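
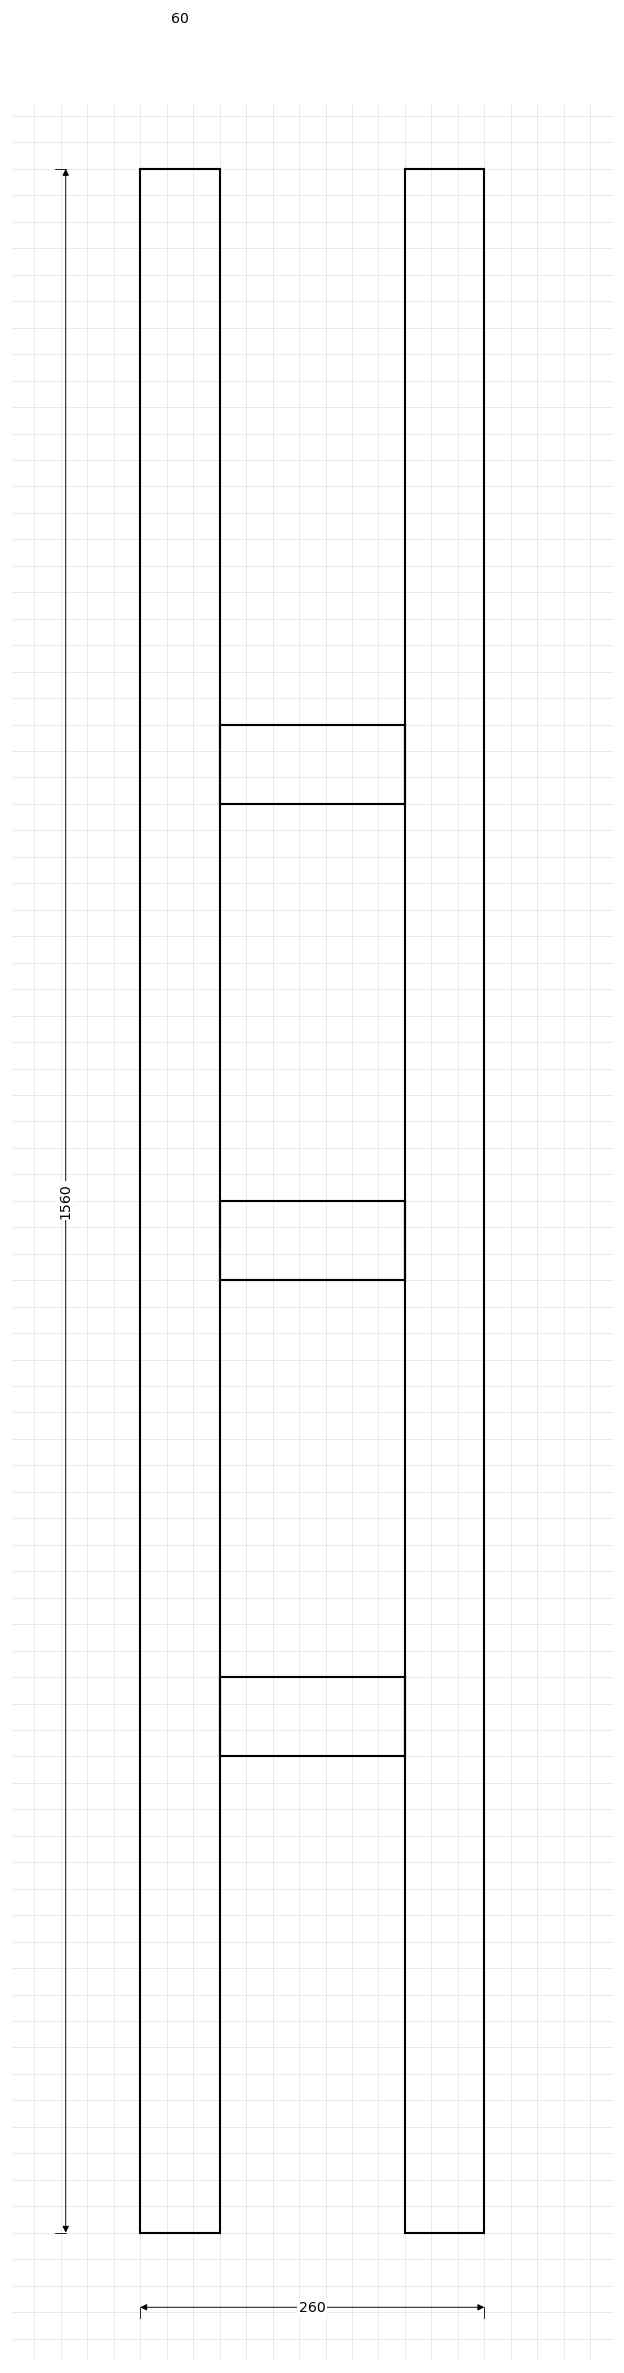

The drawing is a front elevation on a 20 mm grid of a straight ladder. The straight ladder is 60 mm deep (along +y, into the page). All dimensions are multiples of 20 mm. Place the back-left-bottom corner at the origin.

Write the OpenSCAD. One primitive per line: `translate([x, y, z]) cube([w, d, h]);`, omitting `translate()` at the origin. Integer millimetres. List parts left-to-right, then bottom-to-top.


cube([60, 60, 1560]);
translate([60, 0, 360]) cube([140, 60, 60]);
translate([60, 0, 720]) cube([140, 60, 60]);
translate([60, 0, 1080]) cube([140, 60, 60]);
translate([200, 0, 0]) cube([60, 60, 1560]);


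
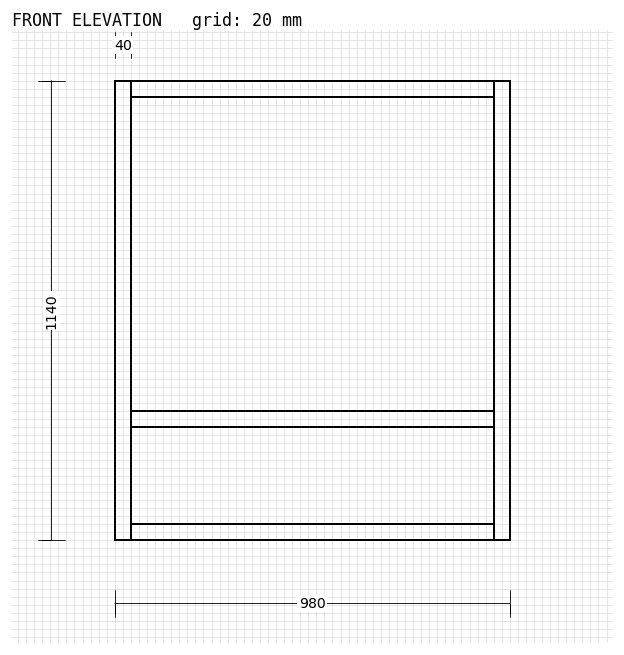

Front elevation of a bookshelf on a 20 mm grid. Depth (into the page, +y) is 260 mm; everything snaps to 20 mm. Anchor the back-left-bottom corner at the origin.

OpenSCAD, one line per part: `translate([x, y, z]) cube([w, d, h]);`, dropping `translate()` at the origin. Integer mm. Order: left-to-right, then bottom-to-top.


cube([40, 260, 1140]);
translate([40, 0, 0]) cube([900, 260, 40]);
translate([40, 0, 280]) cube([900, 260, 40]);
translate([40, 0, 1100]) cube([900, 260, 40]);
translate([940, 0, 0]) cube([40, 260, 1140]);


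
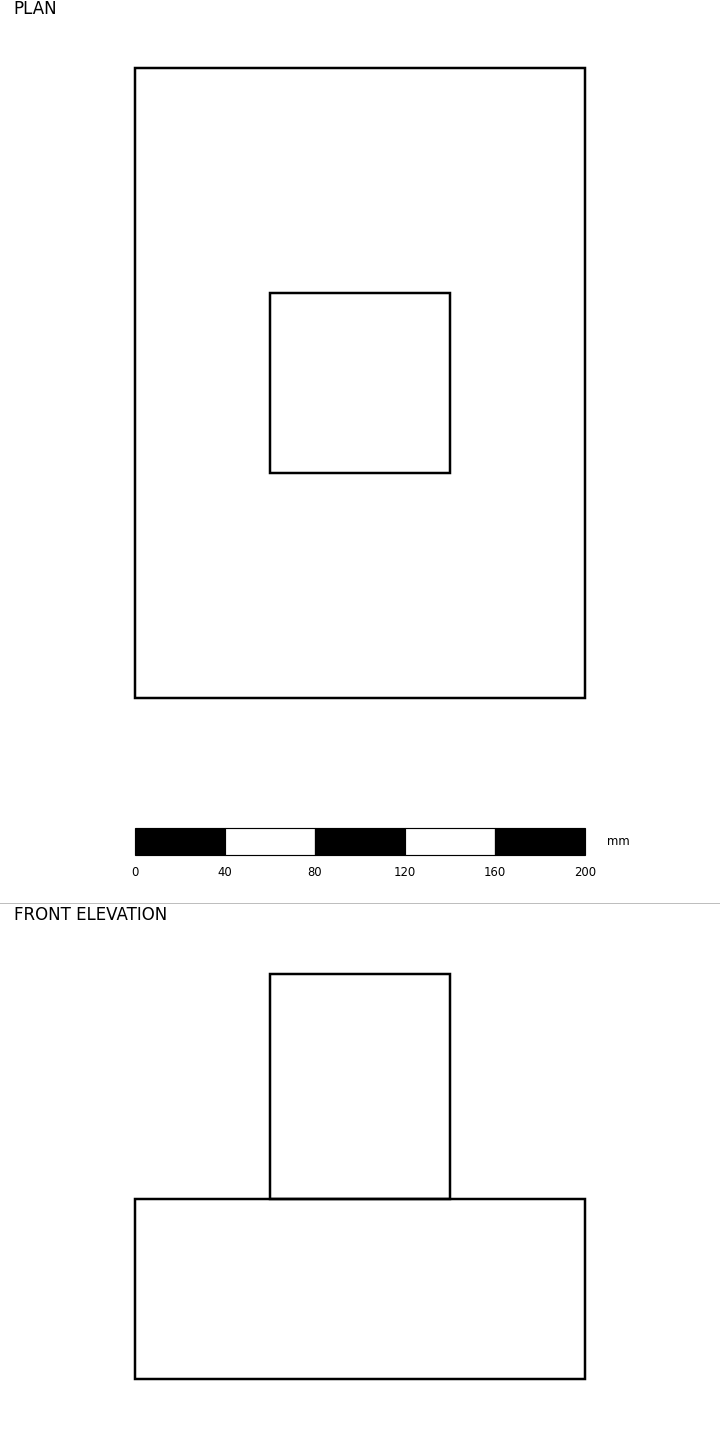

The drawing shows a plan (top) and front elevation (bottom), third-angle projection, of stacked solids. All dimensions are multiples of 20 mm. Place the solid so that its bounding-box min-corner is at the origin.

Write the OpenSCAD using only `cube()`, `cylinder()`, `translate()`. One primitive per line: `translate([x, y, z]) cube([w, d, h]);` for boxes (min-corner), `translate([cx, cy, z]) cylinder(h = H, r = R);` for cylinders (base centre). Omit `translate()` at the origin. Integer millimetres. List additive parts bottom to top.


cube([200, 280, 80]);
translate([60, 100, 80]) cube([80, 80, 100]);


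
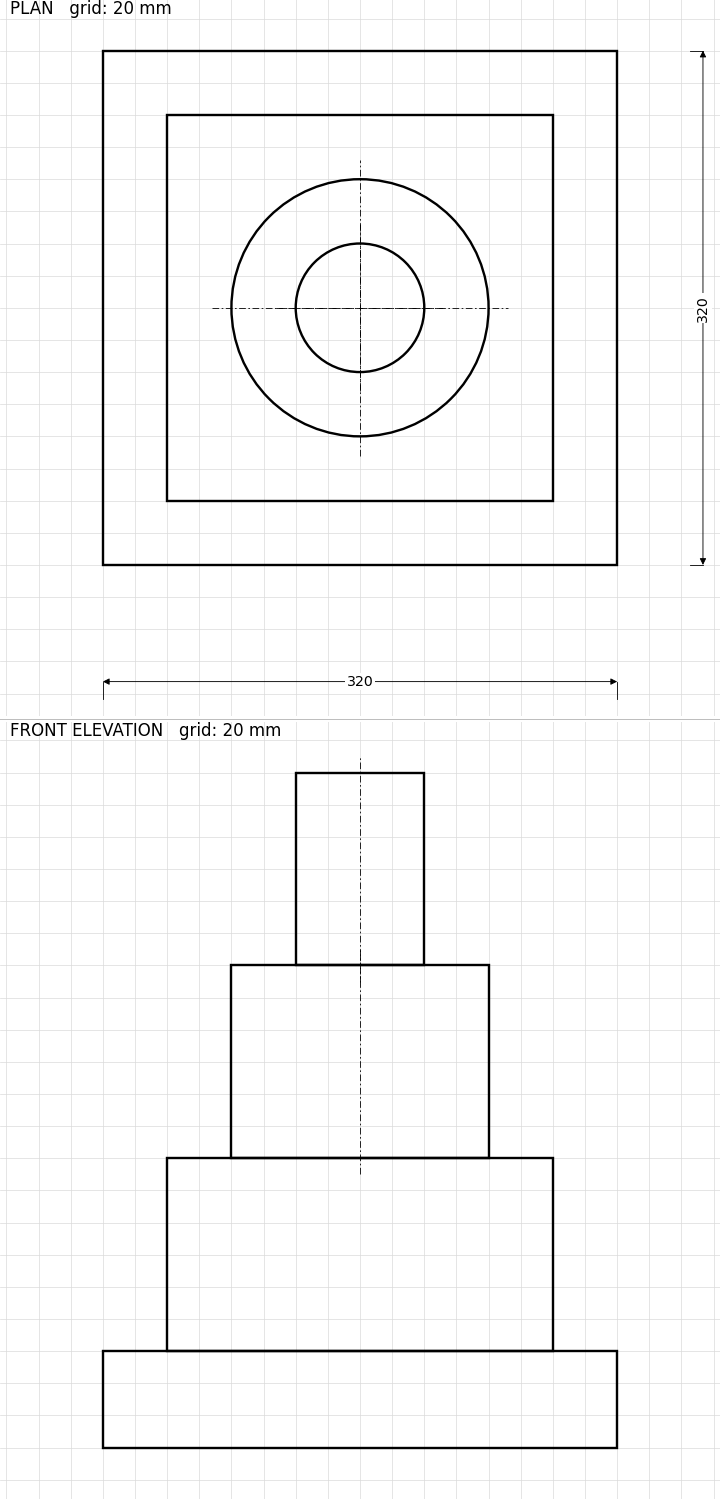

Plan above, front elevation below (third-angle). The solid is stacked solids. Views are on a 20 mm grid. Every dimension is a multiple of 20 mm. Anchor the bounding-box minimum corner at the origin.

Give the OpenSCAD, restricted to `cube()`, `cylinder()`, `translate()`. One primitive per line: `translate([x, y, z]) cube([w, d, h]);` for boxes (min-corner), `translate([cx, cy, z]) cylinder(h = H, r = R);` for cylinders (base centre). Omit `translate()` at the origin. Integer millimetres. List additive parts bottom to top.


cube([320, 320, 60]);
translate([40, 40, 60]) cube([240, 240, 120]);
translate([160, 160, 180]) cylinder(h = 120, r = 80);
translate([160, 160, 300]) cylinder(h = 120, r = 40);


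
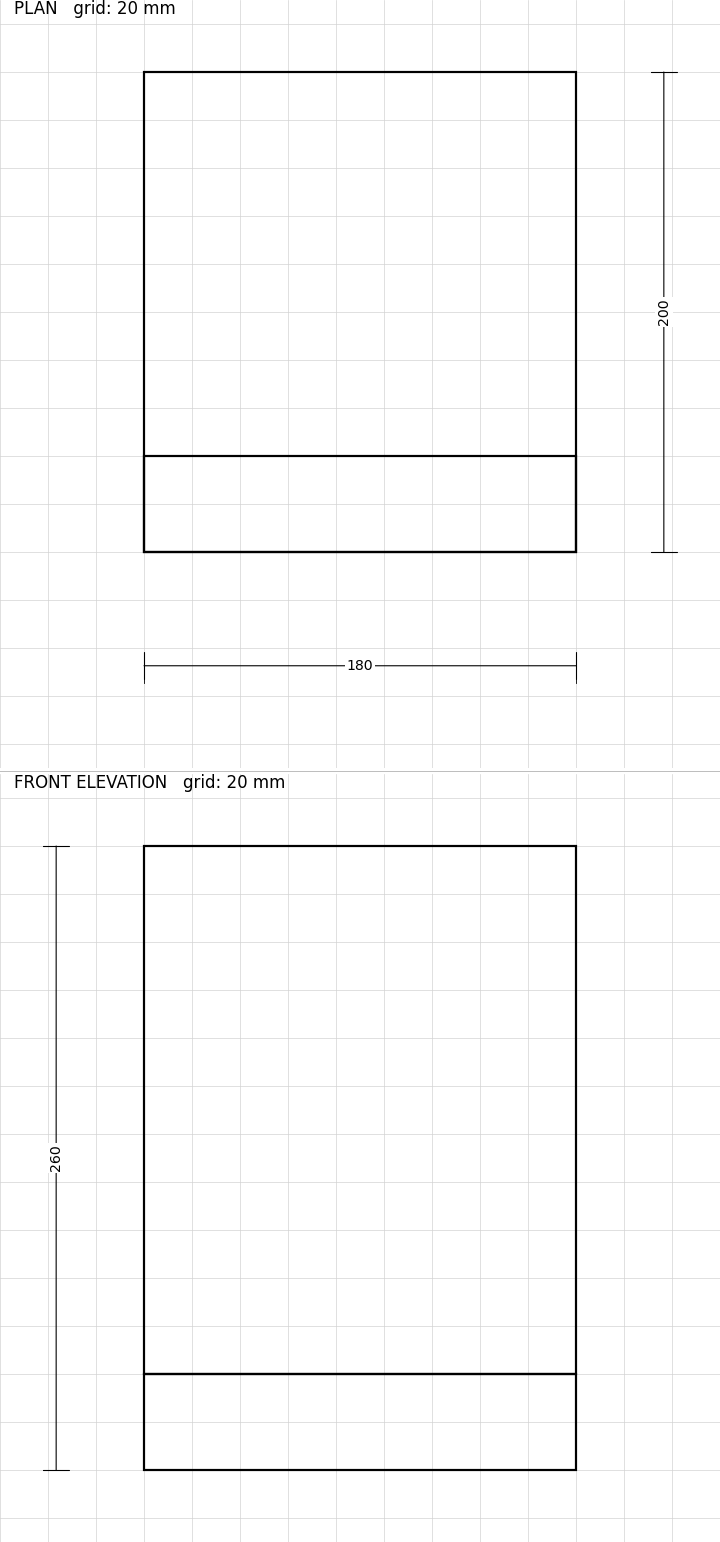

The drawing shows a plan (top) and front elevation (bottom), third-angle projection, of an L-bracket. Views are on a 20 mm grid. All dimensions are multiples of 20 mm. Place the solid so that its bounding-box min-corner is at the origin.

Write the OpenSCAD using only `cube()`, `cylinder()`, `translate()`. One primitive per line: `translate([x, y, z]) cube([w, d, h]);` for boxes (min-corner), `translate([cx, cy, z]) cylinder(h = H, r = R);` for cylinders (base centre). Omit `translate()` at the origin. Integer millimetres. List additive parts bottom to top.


cube([180, 200, 40]);
translate([0, 0, 40]) cube([180, 40, 220]);


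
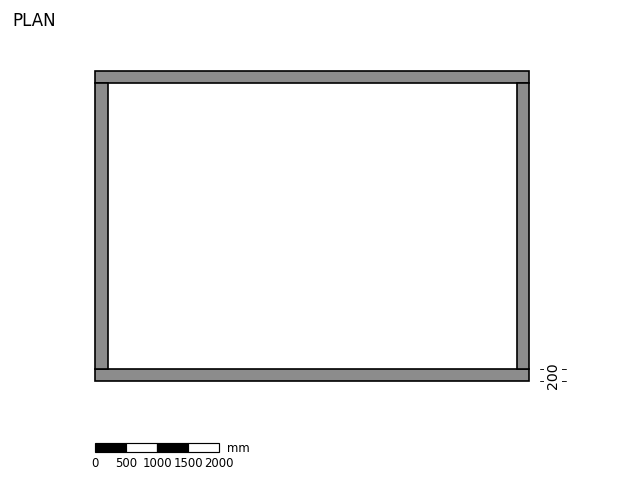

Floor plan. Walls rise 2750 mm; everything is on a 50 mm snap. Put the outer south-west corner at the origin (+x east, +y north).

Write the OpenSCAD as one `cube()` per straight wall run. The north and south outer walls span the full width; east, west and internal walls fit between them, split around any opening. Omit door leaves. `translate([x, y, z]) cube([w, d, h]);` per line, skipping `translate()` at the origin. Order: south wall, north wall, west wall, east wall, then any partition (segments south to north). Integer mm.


cube([7000, 200, 2750]);
translate([0, 4800, 0]) cube([7000, 200, 2750]);
translate([0, 200, 0]) cube([200, 4600, 2750]);
translate([6800, 200, 0]) cube([200, 4600, 2750]);


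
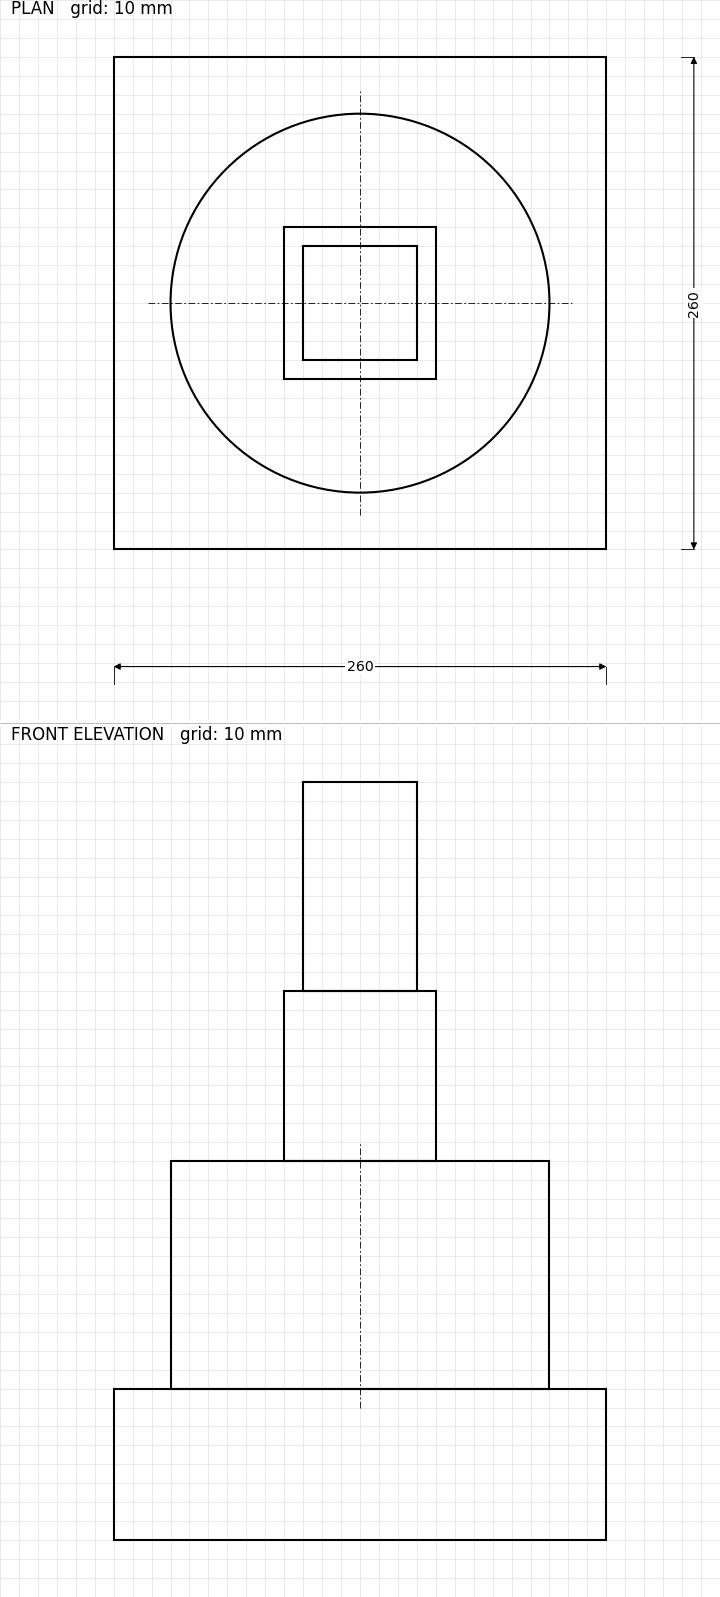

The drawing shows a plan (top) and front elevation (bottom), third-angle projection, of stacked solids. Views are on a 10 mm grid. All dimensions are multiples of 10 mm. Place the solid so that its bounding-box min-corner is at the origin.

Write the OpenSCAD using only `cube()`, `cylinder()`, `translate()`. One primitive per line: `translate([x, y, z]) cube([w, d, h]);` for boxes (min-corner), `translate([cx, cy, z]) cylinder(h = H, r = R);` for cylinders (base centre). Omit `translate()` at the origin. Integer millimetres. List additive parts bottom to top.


cube([260, 260, 80]);
translate([130, 130, 80]) cylinder(h = 120, r = 100);
translate([90, 90, 200]) cube([80, 80, 90]);
translate([100, 100, 290]) cube([60, 60, 110]);


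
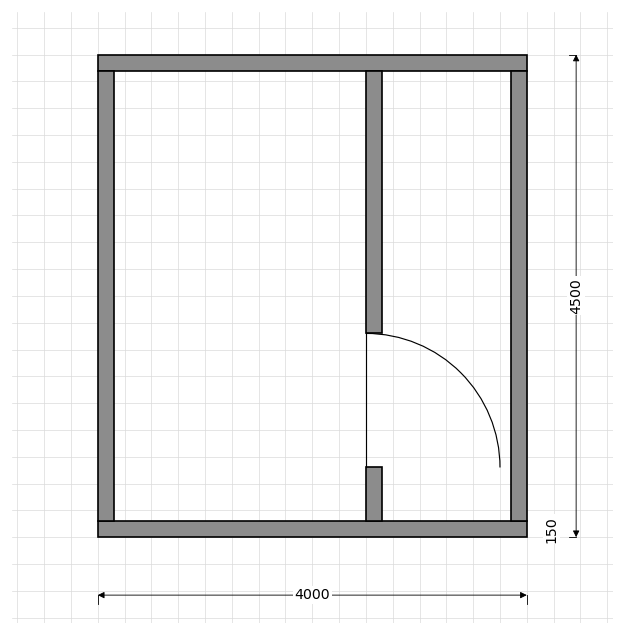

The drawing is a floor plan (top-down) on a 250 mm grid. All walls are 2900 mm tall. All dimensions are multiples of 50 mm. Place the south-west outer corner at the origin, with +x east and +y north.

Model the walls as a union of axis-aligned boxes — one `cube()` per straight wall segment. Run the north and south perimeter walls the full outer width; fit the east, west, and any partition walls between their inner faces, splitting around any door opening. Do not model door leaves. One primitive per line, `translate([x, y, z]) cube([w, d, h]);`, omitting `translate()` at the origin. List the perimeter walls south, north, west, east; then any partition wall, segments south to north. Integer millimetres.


cube([4000, 150, 2900]);
translate([0, 4350, 0]) cube([4000, 150, 2900]);
translate([0, 150, 0]) cube([150, 4200, 2900]);
translate([3850, 150, 0]) cube([150, 4200, 2900]);
translate([2500, 150, 0]) cube([150, 500, 2900]);
translate([2500, 1900, 0]) cube([150, 2450, 2900]);


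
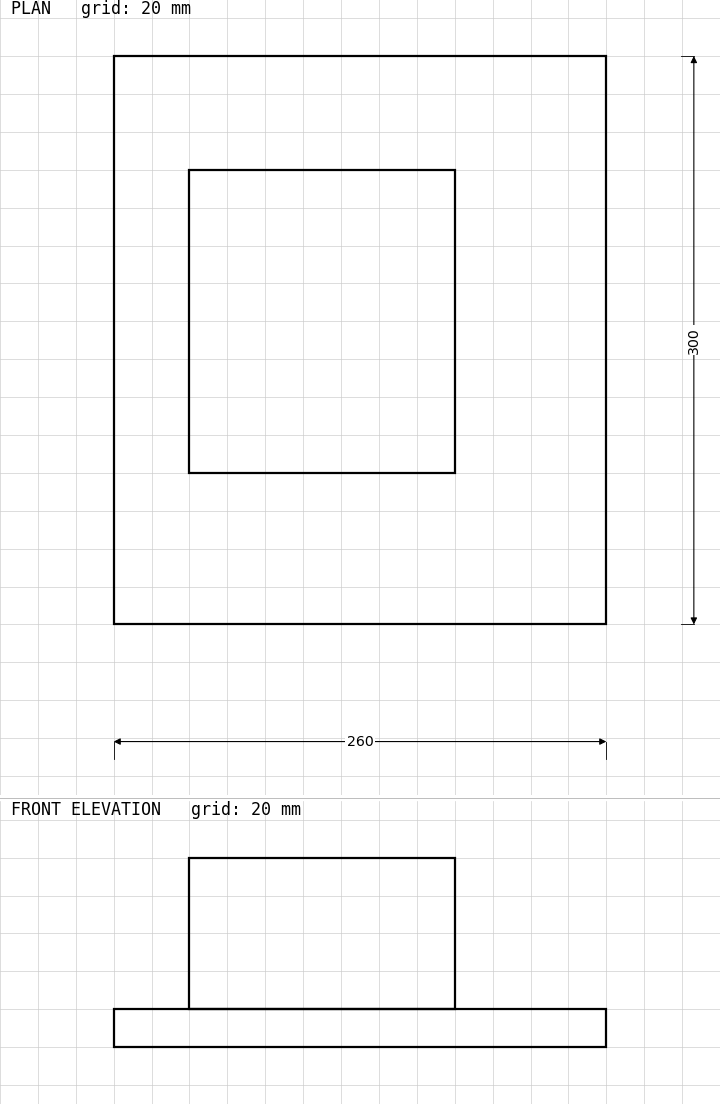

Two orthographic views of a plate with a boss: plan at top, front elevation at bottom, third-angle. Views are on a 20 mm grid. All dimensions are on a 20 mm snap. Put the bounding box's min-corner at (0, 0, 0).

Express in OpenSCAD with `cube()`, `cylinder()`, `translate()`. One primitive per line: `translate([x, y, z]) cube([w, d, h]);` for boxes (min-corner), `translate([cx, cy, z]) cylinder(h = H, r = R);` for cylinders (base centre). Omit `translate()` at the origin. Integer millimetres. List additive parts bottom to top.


cube([260, 300, 20]);
translate([40, 80, 20]) cube([140, 160, 80]);


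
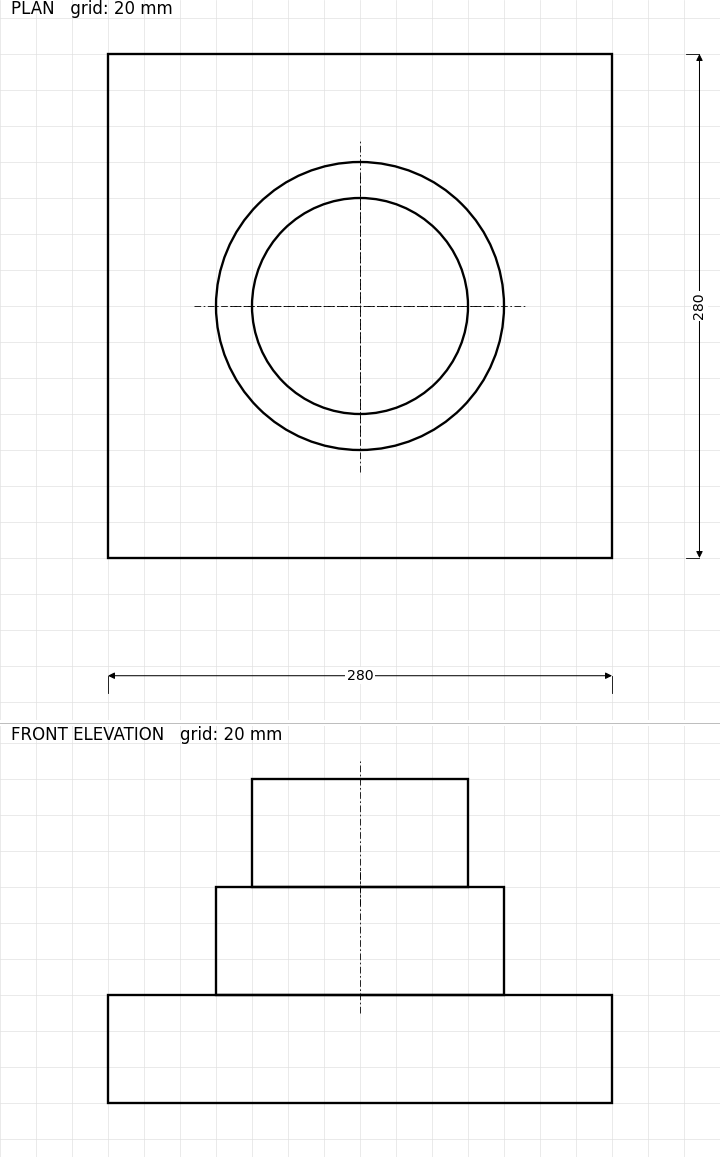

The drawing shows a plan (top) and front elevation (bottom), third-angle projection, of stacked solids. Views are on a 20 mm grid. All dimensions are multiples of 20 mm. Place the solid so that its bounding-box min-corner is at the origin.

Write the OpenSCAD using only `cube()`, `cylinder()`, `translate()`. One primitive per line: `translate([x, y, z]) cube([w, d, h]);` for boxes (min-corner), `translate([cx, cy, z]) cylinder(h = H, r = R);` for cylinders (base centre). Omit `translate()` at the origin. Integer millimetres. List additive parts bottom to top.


cube([280, 280, 60]);
translate([140, 140, 60]) cylinder(h = 60, r = 80);
translate([140, 140, 120]) cylinder(h = 60, r = 60);


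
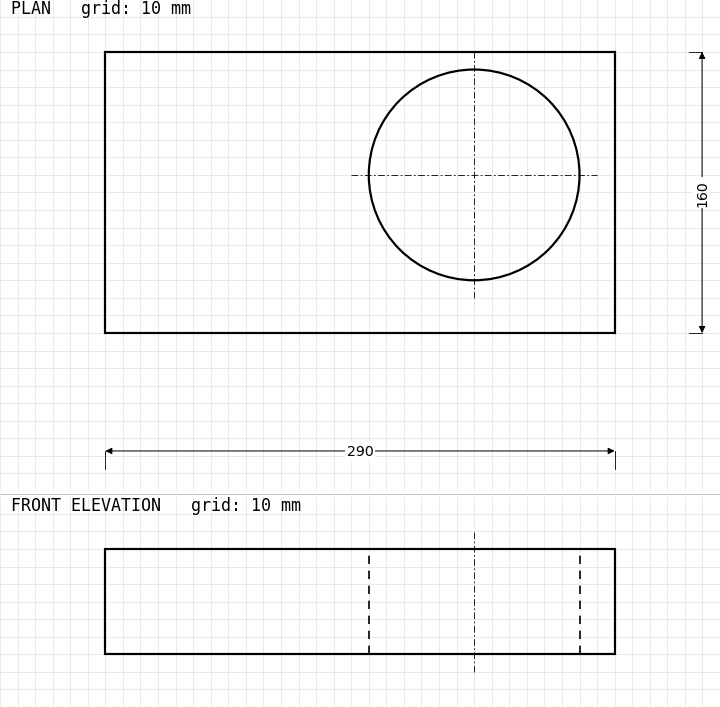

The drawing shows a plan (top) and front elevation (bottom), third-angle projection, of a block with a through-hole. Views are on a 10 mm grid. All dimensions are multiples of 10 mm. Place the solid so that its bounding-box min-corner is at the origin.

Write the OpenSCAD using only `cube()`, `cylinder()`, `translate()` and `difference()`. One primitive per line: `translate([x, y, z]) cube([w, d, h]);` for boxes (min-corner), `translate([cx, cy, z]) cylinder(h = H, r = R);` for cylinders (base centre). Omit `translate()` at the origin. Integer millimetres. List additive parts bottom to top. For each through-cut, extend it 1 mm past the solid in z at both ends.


difference() {
  cube([290, 160, 60]);
  translate([210, 90, -1]) cylinder(h = 62, r = 60);
}


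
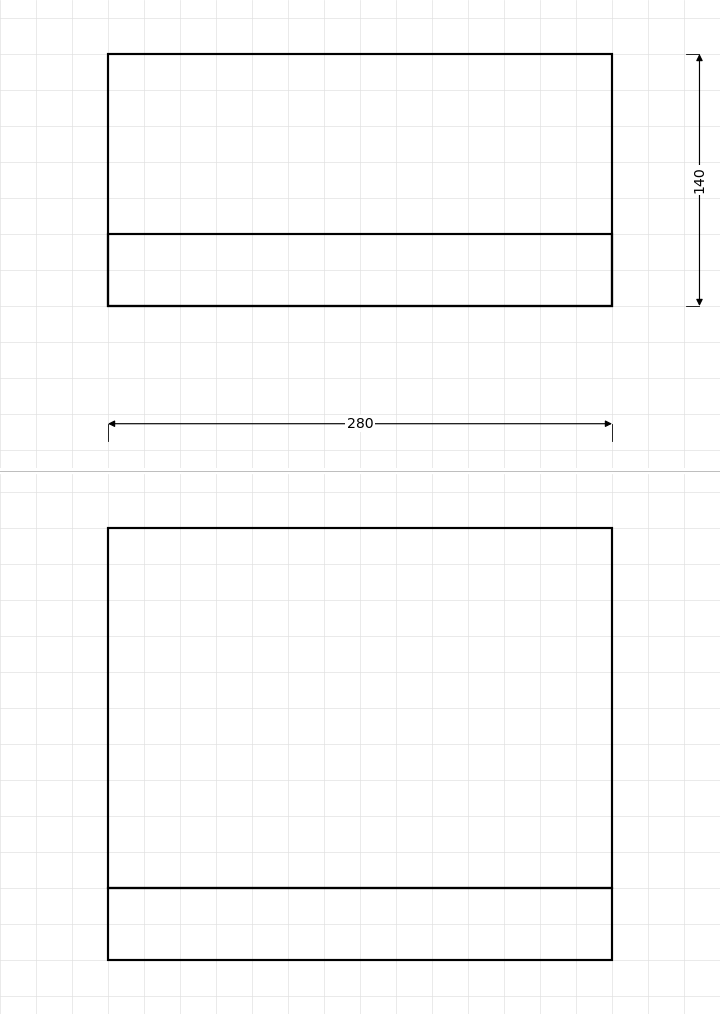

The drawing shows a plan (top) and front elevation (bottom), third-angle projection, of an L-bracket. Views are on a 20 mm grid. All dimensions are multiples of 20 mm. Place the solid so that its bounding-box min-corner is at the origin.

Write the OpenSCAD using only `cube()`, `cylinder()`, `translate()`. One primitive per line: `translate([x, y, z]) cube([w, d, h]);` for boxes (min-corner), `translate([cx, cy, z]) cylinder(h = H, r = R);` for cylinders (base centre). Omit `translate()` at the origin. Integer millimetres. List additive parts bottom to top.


cube([280, 140, 40]);
translate([0, 0, 40]) cube([280, 40, 200]);


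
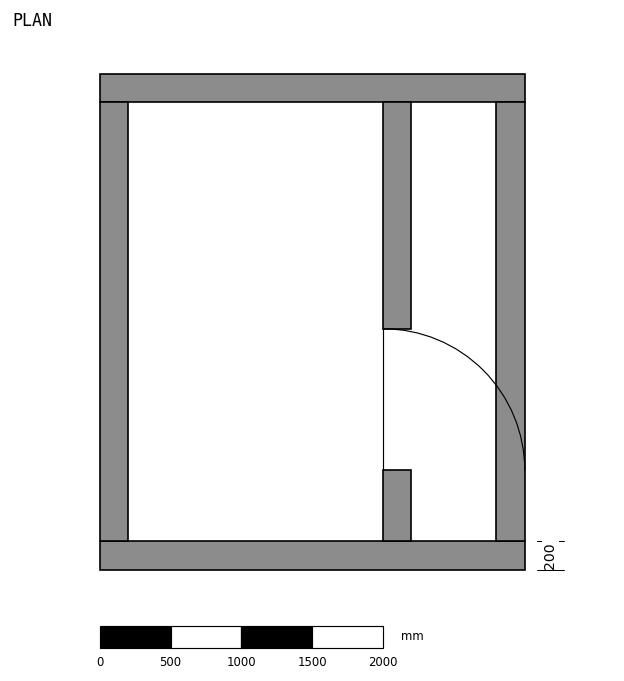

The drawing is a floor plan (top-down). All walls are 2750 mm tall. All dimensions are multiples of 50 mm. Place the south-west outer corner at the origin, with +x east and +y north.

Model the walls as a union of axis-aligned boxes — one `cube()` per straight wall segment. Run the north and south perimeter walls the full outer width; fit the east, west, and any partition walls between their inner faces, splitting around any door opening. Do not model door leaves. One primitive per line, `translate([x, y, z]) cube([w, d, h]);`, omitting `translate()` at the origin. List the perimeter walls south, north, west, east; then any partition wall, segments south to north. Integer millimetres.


cube([3000, 200, 2750]);
translate([0, 3300, 0]) cube([3000, 200, 2750]);
translate([0, 200, 0]) cube([200, 3100, 2750]);
translate([2800, 200, 0]) cube([200, 3100, 2750]);
translate([2000, 200, 0]) cube([200, 500, 2750]);
translate([2000, 1700, 0]) cube([200, 1600, 2750]);


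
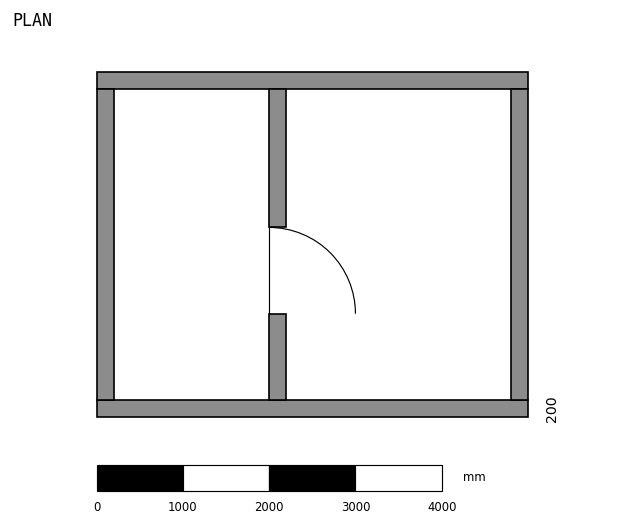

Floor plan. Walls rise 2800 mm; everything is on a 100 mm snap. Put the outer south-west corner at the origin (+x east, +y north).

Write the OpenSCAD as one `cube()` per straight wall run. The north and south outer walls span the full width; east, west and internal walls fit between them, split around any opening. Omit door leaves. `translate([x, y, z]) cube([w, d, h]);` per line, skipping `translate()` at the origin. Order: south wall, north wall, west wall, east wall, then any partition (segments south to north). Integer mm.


cube([5000, 200, 2800]);
translate([0, 3800, 0]) cube([5000, 200, 2800]);
translate([0, 200, 0]) cube([200, 3600, 2800]);
translate([4800, 200, 0]) cube([200, 3600, 2800]);
translate([2000, 200, 0]) cube([200, 1000, 2800]);
translate([2000, 2200, 0]) cube([200, 1600, 2800]);


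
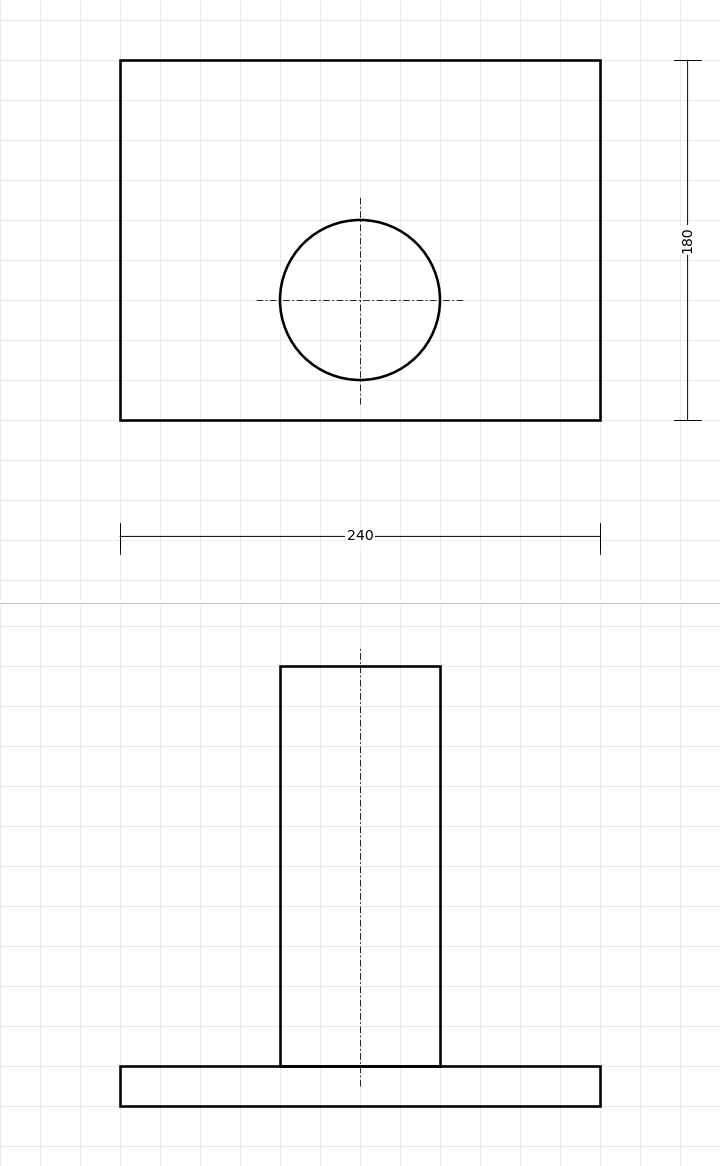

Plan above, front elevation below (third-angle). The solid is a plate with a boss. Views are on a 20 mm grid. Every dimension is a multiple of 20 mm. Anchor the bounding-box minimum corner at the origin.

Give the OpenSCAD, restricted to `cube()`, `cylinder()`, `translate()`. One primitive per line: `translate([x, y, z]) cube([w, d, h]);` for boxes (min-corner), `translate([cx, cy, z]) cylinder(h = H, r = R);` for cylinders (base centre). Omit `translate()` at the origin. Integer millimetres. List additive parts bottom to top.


cube([240, 180, 20]);
translate([120, 60, 20]) cylinder(h = 200, r = 40);


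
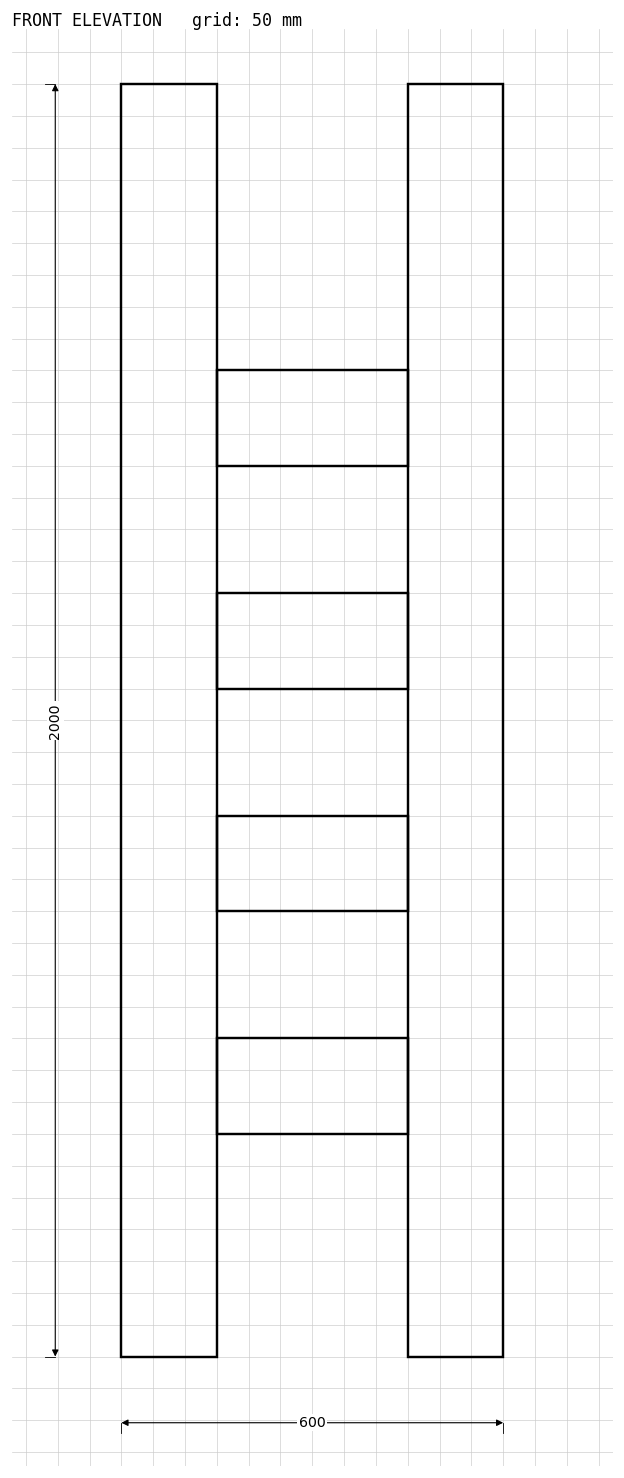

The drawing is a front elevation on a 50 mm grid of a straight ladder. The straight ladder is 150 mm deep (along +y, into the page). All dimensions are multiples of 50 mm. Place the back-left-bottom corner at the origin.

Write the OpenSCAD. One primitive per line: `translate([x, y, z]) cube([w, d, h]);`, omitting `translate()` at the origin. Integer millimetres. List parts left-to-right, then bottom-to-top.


cube([150, 150, 2000]);
translate([150, 0, 350]) cube([300, 150, 150]);
translate([150, 0, 700]) cube([300, 150, 150]);
translate([150, 0, 1050]) cube([300, 150, 150]);
translate([150, 0, 1400]) cube([300, 150, 150]);
translate([450, 0, 0]) cube([150, 150, 2000]);


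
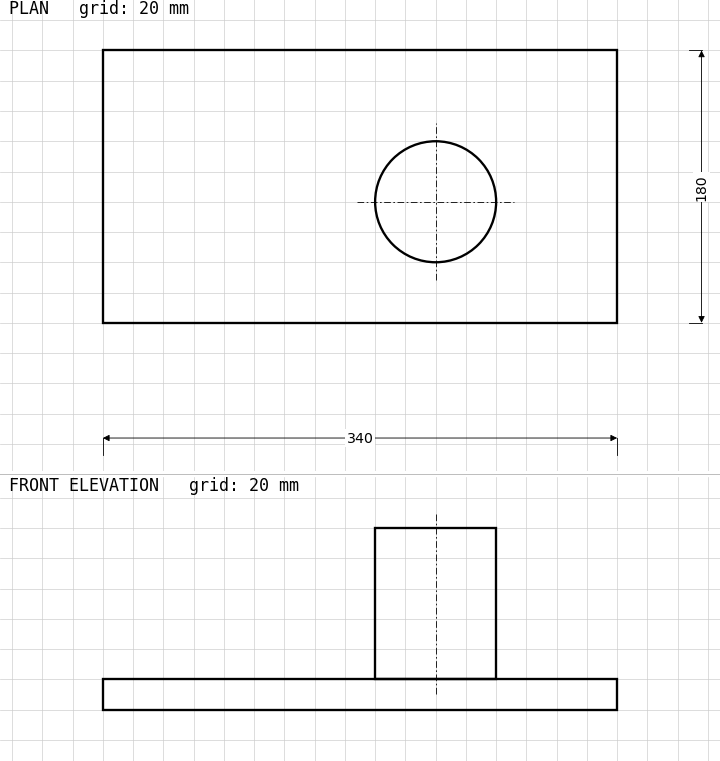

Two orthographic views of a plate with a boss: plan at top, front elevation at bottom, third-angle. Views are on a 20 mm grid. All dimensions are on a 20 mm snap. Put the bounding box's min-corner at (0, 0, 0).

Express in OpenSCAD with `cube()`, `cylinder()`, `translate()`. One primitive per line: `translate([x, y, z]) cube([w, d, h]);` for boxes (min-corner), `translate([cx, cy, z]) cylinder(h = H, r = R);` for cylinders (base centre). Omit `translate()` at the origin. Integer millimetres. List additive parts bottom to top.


cube([340, 180, 20]);
translate([220, 80, 20]) cylinder(h = 100, r = 40);


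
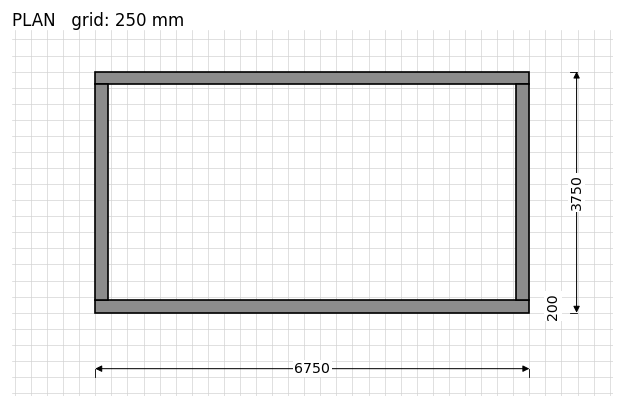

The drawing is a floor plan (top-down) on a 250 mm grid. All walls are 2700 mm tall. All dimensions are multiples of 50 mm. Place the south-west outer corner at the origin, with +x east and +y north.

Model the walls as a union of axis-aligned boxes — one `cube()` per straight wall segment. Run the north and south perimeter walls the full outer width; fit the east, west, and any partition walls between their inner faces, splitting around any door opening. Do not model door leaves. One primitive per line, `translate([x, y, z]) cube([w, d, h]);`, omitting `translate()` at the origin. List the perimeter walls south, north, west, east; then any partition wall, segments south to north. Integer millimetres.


cube([6750, 200, 2700]);
translate([0, 3550, 0]) cube([6750, 200, 2700]);
translate([0, 200, 0]) cube([200, 3350, 2700]);
translate([6550, 200, 0]) cube([200, 3350, 2700]);


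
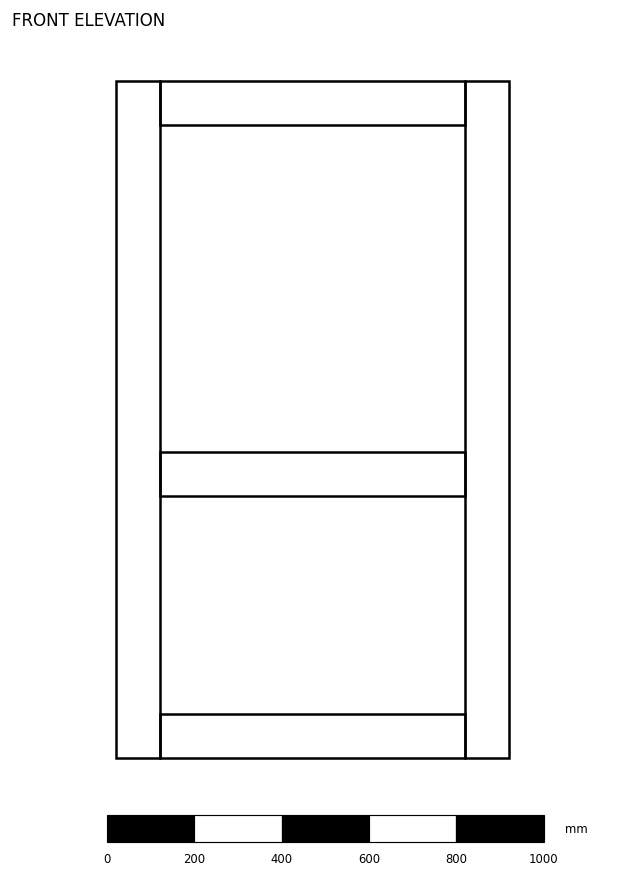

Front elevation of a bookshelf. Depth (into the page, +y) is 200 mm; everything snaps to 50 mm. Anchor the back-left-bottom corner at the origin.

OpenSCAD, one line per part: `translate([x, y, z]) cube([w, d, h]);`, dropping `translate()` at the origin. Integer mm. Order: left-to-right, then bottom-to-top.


cube([100, 200, 1550]);
translate([100, 0, 0]) cube([700, 200, 100]);
translate([100, 0, 600]) cube([700, 200, 100]);
translate([100, 0, 1450]) cube([700, 200, 100]);
translate([800, 0, 0]) cube([100, 200, 1550]);


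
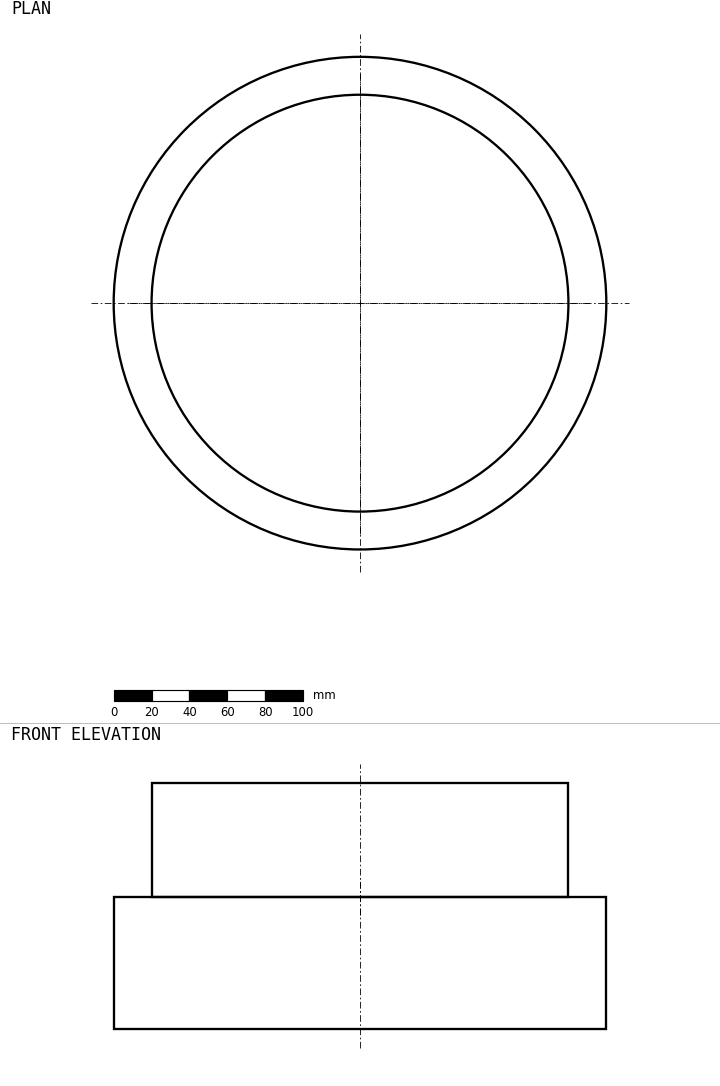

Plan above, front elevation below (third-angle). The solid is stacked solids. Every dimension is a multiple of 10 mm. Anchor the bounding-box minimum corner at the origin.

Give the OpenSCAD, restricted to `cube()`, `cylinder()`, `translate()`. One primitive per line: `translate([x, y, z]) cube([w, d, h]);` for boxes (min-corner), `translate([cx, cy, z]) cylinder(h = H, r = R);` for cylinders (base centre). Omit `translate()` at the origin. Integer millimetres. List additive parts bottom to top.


translate([130, 130, 0]) cylinder(h = 70, r = 130);
translate([130, 130, 70]) cylinder(h = 60, r = 110);


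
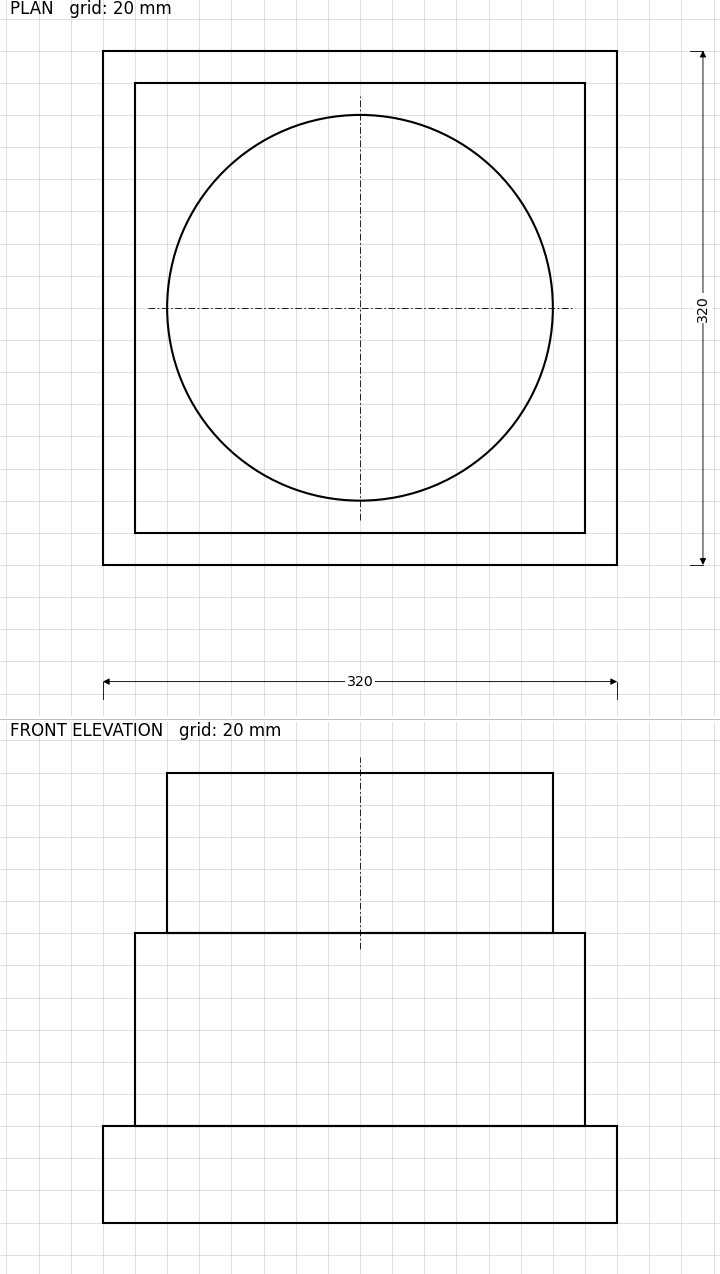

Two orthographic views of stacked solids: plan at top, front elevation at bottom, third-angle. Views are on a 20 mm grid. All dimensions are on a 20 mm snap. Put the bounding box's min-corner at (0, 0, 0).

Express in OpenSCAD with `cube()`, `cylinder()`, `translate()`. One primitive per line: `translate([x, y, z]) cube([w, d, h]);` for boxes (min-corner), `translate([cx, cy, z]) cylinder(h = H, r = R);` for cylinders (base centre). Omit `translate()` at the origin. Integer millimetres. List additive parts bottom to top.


cube([320, 320, 60]);
translate([20, 20, 60]) cube([280, 280, 120]);
translate([160, 160, 180]) cylinder(h = 100, r = 120);


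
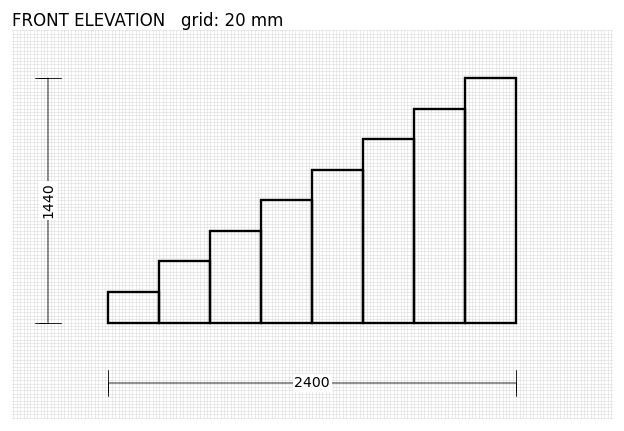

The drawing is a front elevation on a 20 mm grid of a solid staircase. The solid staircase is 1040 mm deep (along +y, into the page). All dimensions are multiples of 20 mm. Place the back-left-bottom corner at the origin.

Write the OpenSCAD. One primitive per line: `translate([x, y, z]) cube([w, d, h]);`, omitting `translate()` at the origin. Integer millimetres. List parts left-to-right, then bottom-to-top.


cube([300, 1040, 180]);
translate([300, 0, 0]) cube([300, 1040, 360]);
translate([600, 0, 0]) cube([300, 1040, 540]);
translate([900, 0, 0]) cube([300, 1040, 720]);
translate([1200, 0, 0]) cube([300, 1040, 900]);
translate([1500, 0, 0]) cube([300, 1040, 1080]);
translate([1800, 0, 0]) cube([300, 1040, 1260]);
translate([2100, 0, 0]) cube([300, 1040, 1440]);


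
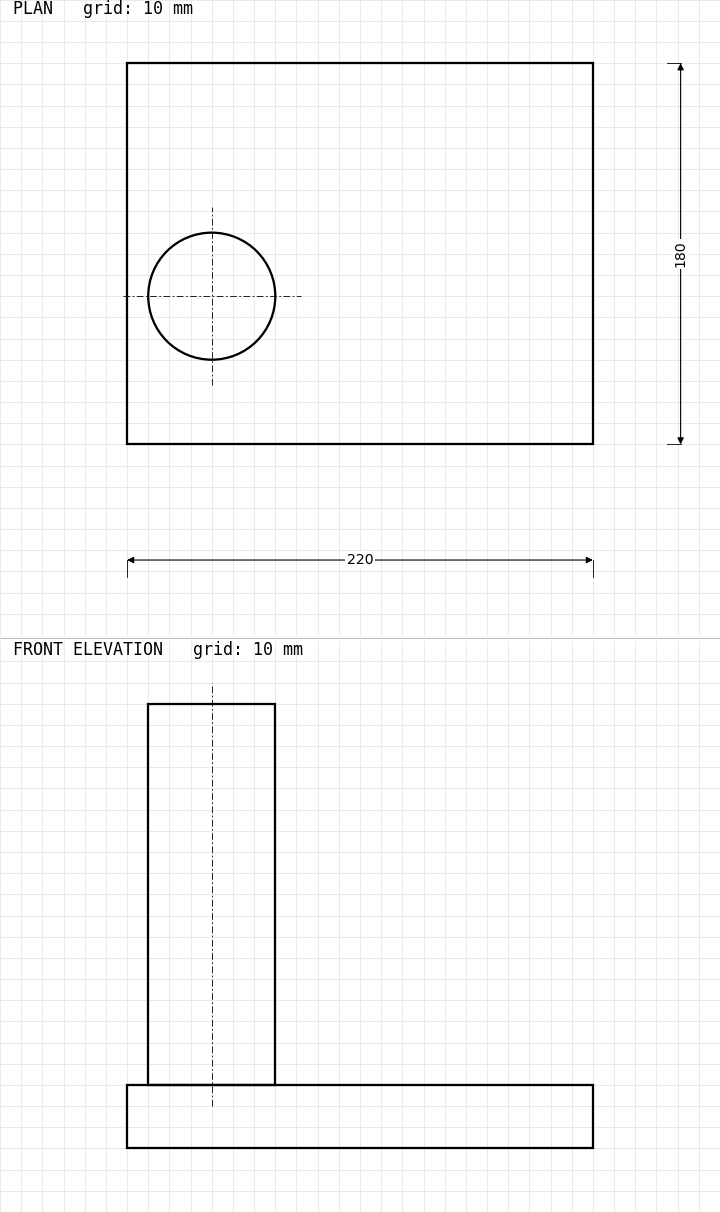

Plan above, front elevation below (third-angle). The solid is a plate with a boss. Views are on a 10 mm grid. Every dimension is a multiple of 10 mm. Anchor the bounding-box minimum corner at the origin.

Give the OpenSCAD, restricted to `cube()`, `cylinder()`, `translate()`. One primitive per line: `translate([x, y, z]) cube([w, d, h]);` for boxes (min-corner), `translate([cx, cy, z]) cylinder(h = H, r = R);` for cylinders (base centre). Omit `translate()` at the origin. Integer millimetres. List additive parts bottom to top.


cube([220, 180, 30]);
translate([40, 70, 30]) cylinder(h = 180, r = 30);


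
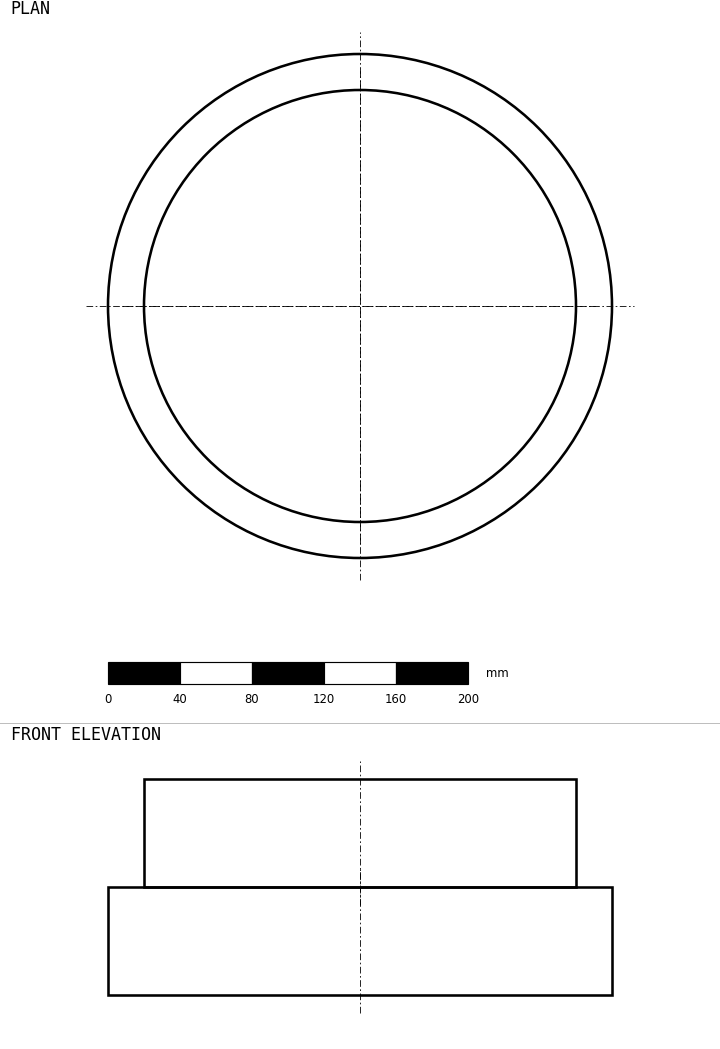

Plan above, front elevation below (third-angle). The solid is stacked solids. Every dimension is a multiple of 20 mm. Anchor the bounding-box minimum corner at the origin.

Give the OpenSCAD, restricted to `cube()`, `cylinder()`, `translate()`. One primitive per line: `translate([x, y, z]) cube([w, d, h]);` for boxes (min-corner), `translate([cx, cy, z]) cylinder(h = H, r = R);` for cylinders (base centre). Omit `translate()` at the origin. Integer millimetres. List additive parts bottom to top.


translate([140, 140, 0]) cylinder(h = 60, r = 140);
translate([140, 140, 60]) cylinder(h = 60, r = 120);


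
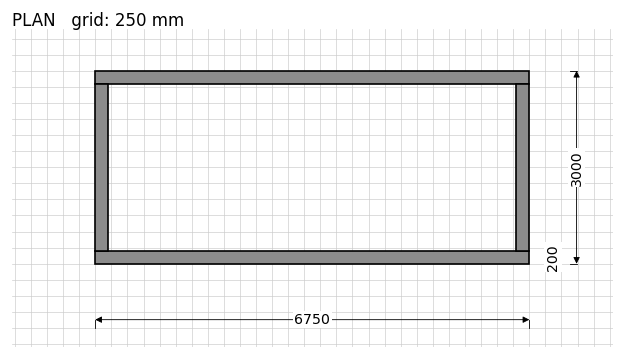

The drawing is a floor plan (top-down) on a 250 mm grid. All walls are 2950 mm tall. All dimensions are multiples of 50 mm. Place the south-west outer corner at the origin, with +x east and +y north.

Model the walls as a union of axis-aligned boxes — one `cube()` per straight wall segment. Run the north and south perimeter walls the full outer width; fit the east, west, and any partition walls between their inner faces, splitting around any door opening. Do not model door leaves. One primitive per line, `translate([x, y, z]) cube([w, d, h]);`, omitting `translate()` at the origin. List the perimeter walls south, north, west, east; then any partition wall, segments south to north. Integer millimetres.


cube([6750, 200, 2950]);
translate([0, 2800, 0]) cube([6750, 200, 2950]);
translate([0, 200, 0]) cube([200, 2600, 2950]);
translate([6550, 200, 0]) cube([200, 2600, 2950]);


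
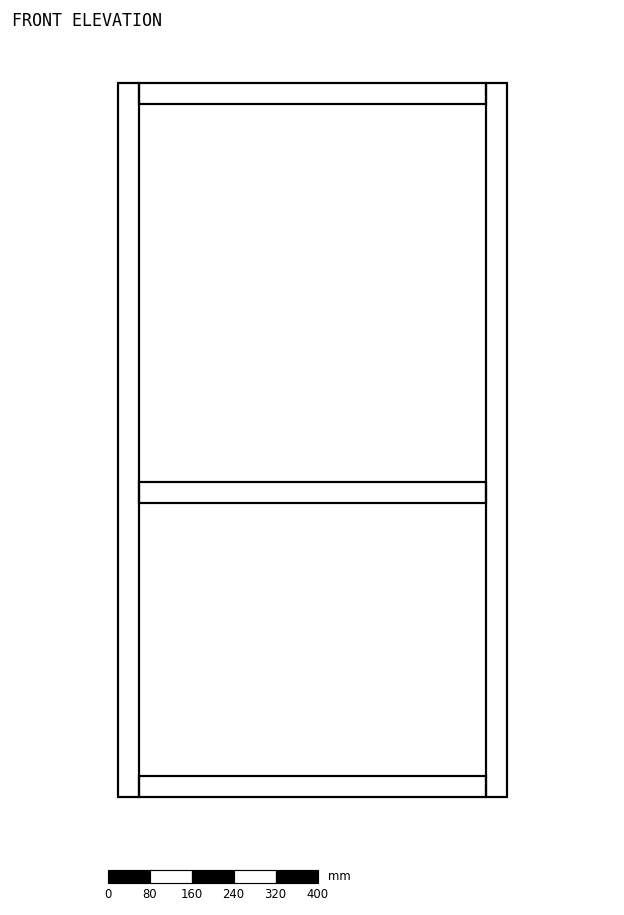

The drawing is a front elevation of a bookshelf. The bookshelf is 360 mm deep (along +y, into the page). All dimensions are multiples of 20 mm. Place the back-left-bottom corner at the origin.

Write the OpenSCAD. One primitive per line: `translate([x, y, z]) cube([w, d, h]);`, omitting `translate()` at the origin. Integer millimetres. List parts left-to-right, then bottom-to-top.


cube([40, 360, 1360]);
translate([40, 0, 0]) cube([660, 360, 40]);
translate([40, 0, 560]) cube([660, 360, 40]);
translate([40, 0, 1320]) cube([660, 360, 40]);
translate([700, 0, 0]) cube([40, 360, 1360]);


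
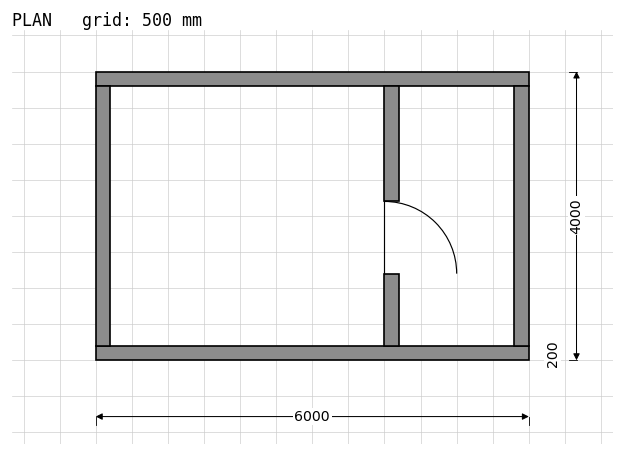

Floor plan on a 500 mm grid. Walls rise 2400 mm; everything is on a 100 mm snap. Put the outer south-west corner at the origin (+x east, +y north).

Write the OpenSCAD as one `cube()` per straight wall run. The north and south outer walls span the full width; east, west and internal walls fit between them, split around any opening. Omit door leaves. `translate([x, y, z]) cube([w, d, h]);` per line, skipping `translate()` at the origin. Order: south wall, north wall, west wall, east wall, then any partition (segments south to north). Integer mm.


cube([6000, 200, 2400]);
translate([0, 3800, 0]) cube([6000, 200, 2400]);
translate([0, 200, 0]) cube([200, 3600, 2400]);
translate([5800, 200, 0]) cube([200, 3600, 2400]);
translate([4000, 200, 0]) cube([200, 1000, 2400]);
translate([4000, 2200, 0]) cube([200, 1600, 2400]);


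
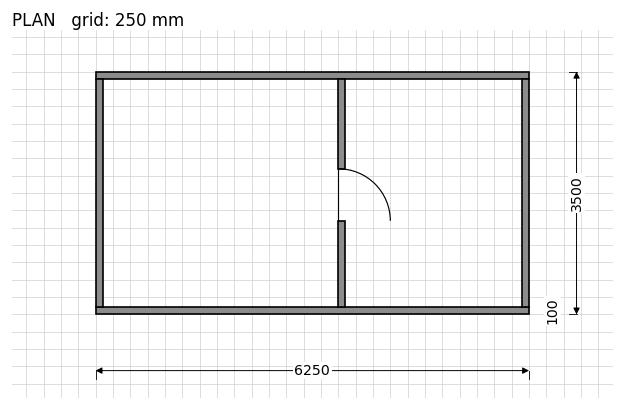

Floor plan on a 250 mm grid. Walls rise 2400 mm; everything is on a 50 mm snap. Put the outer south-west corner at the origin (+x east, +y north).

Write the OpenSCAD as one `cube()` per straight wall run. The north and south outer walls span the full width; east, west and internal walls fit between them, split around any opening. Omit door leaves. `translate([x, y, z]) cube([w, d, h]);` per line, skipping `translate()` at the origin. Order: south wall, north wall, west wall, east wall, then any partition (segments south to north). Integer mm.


cube([6250, 100, 2400]);
translate([0, 3400, 0]) cube([6250, 100, 2400]);
translate([0, 100, 0]) cube([100, 3300, 2400]);
translate([6150, 100, 0]) cube([100, 3300, 2400]);
translate([3500, 100, 0]) cube([100, 1250, 2400]);
translate([3500, 2100, 0]) cube([100, 1300, 2400]);


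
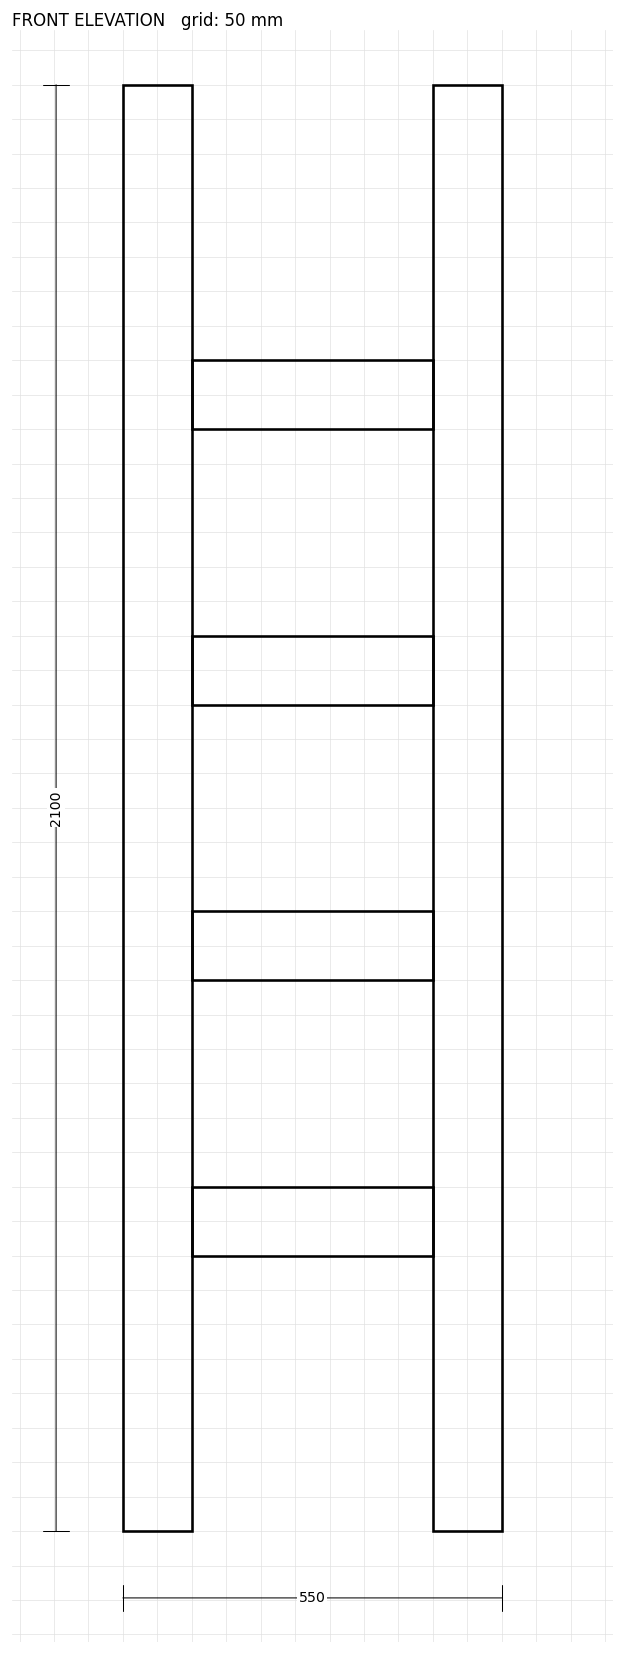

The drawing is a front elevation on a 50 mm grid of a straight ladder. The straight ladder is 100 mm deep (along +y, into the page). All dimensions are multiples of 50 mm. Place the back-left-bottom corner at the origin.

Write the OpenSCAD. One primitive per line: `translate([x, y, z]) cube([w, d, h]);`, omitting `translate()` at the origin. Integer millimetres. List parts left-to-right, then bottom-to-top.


cube([100, 100, 2100]);
translate([100, 0, 400]) cube([350, 100, 100]);
translate([100, 0, 800]) cube([350, 100, 100]);
translate([100, 0, 1200]) cube([350, 100, 100]);
translate([100, 0, 1600]) cube([350, 100, 100]);
translate([450, 0, 0]) cube([100, 100, 2100]);


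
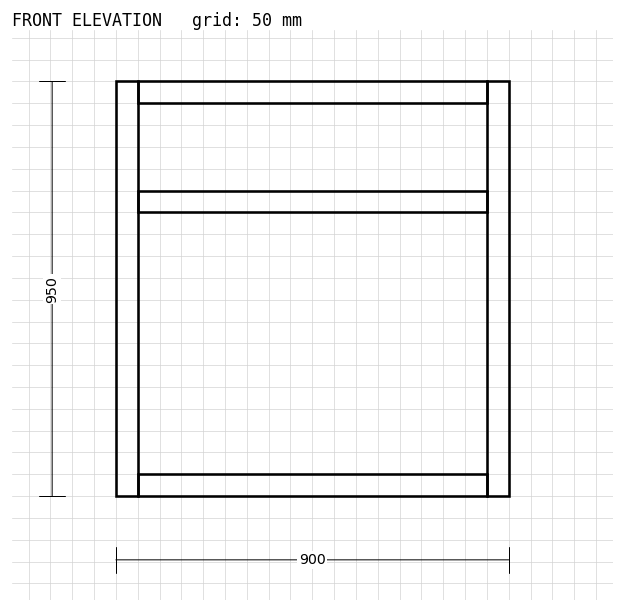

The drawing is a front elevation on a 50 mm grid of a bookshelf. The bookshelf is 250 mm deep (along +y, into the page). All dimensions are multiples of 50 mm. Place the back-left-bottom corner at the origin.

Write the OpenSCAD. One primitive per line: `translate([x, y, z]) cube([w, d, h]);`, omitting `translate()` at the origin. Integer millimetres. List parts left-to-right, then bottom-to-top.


cube([50, 250, 950]);
translate([50, 0, 0]) cube([800, 250, 50]);
translate([50, 0, 650]) cube([800, 250, 50]);
translate([50, 0, 900]) cube([800, 250, 50]);
translate([850, 0, 0]) cube([50, 250, 950]);


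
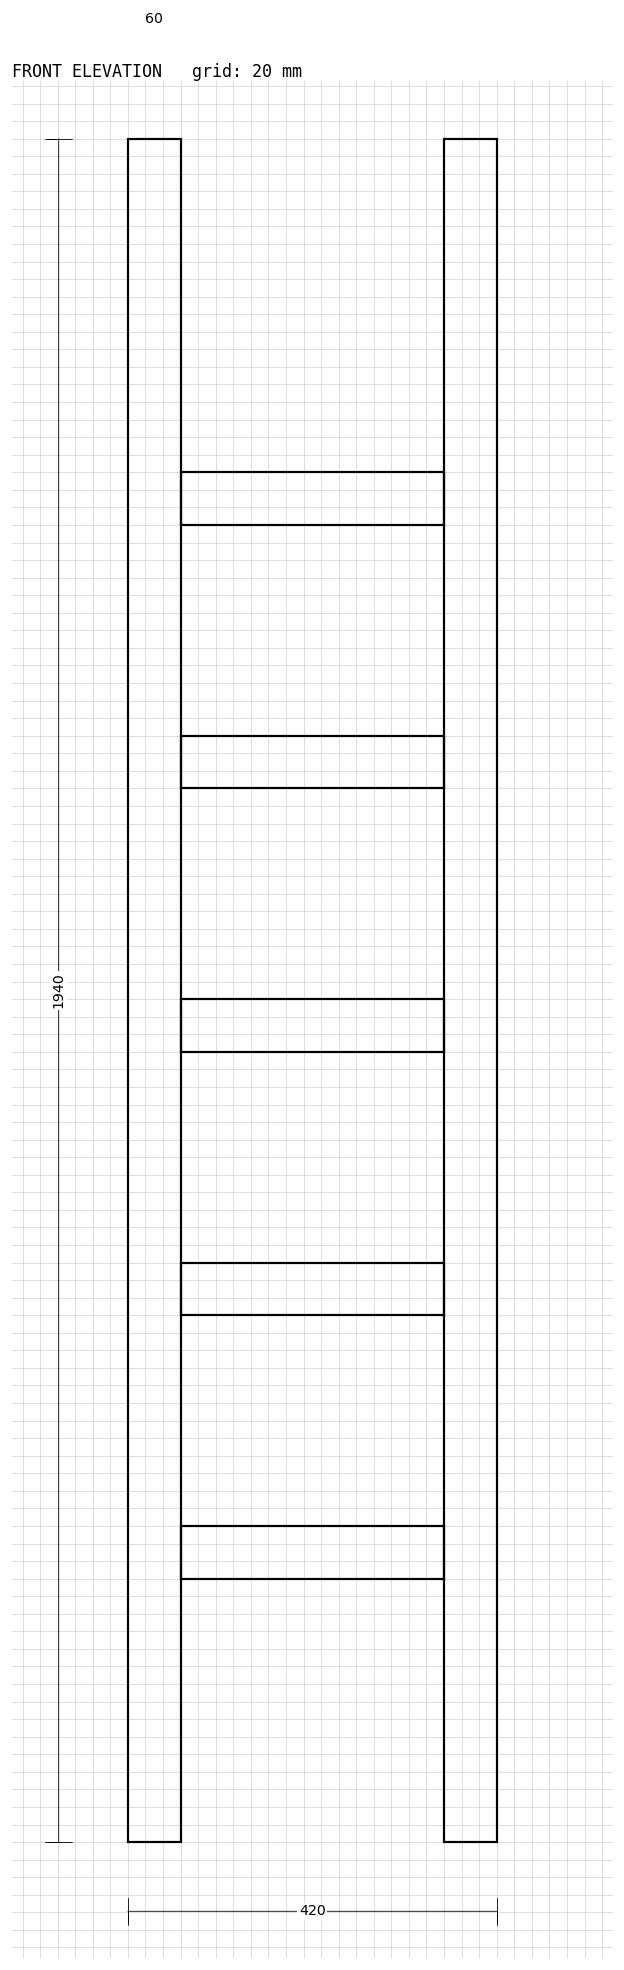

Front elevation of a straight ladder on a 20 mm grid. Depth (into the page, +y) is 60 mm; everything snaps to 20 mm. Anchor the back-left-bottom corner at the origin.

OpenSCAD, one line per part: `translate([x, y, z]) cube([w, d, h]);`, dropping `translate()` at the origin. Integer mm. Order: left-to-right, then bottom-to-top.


cube([60, 60, 1940]);
translate([60, 0, 300]) cube([300, 60, 60]);
translate([60, 0, 600]) cube([300, 60, 60]);
translate([60, 0, 900]) cube([300, 60, 60]);
translate([60, 0, 1200]) cube([300, 60, 60]);
translate([60, 0, 1500]) cube([300, 60, 60]);
translate([360, 0, 0]) cube([60, 60, 1940]);


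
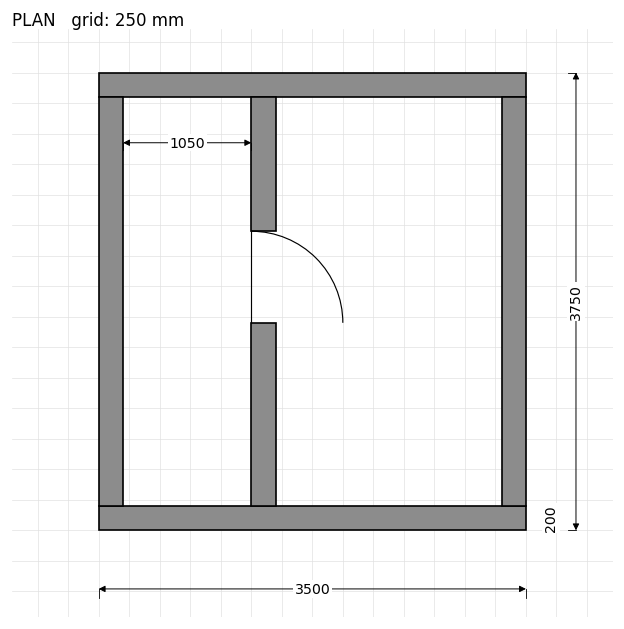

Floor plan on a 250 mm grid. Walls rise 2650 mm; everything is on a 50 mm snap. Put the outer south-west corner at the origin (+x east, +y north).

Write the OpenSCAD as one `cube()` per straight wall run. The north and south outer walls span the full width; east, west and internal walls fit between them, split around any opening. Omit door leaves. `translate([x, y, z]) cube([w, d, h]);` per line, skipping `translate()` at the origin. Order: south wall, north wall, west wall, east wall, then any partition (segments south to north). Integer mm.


cube([3500, 200, 2650]);
translate([0, 3550, 0]) cube([3500, 200, 2650]);
translate([0, 200, 0]) cube([200, 3350, 2650]);
translate([3300, 200, 0]) cube([200, 3350, 2650]);
translate([1250, 200, 0]) cube([200, 1500, 2650]);
translate([1250, 2450, 0]) cube([200, 1100, 2650]);


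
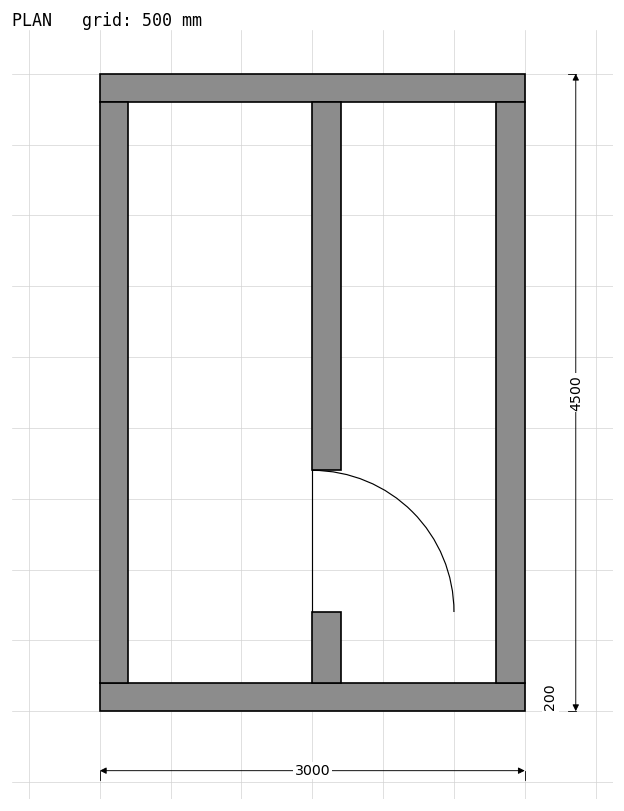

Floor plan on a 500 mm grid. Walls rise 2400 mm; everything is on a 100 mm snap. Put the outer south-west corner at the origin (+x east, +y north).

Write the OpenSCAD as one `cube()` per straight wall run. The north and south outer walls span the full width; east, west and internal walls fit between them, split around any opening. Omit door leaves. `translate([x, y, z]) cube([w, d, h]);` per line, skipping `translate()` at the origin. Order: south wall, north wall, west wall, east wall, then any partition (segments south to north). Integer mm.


cube([3000, 200, 2400]);
translate([0, 4300, 0]) cube([3000, 200, 2400]);
translate([0, 200, 0]) cube([200, 4100, 2400]);
translate([2800, 200, 0]) cube([200, 4100, 2400]);
translate([1500, 200, 0]) cube([200, 500, 2400]);
translate([1500, 1700, 0]) cube([200, 2600, 2400]);


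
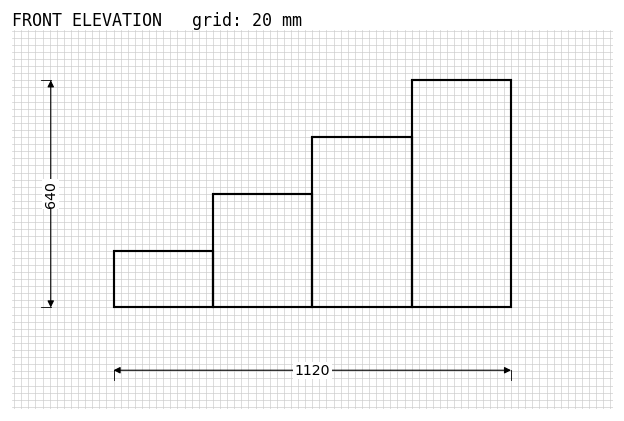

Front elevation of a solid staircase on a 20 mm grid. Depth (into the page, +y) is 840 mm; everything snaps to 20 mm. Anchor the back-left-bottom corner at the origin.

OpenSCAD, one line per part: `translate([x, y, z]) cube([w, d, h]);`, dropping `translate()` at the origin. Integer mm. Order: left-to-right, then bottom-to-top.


cube([280, 840, 160]);
translate([280, 0, 0]) cube([280, 840, 320]);
translate([560, 0, 0]) cube([280, 840, 480]);
translate([840, 0, 0]) cube([280, 840, 640]);
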